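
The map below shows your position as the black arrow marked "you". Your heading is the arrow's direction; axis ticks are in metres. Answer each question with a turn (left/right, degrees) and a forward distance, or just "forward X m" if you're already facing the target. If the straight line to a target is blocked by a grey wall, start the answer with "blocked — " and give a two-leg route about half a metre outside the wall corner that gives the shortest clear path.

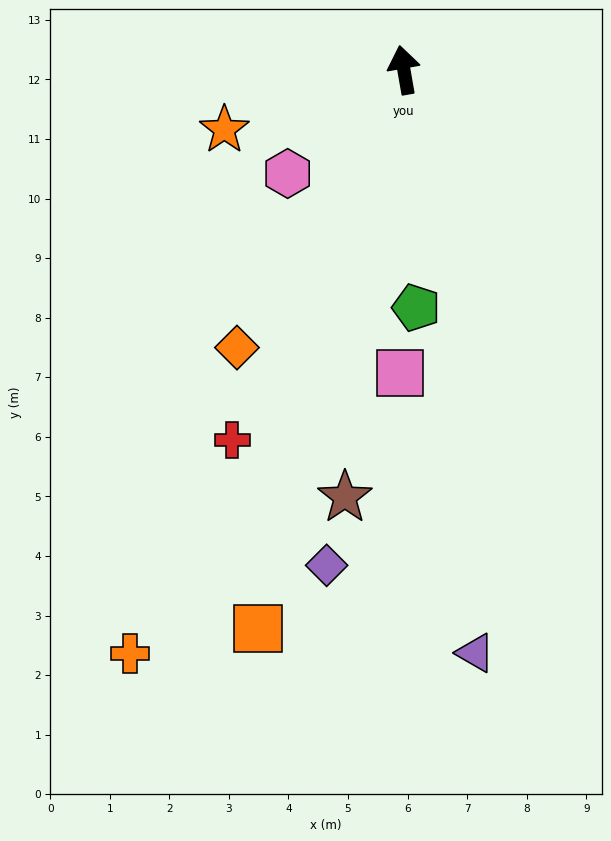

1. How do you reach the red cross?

turn left 145°, forward 6.9 m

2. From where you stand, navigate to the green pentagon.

turn left 173°, forward 4.0 m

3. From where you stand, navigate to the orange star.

turn left 98°, forward 3.2 m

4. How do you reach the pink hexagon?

turn left 122°, forward 2.6 m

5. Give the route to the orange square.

turn left 155°, forward 9.7 m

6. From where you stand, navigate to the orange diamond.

turn left 139°, forward 5.4 m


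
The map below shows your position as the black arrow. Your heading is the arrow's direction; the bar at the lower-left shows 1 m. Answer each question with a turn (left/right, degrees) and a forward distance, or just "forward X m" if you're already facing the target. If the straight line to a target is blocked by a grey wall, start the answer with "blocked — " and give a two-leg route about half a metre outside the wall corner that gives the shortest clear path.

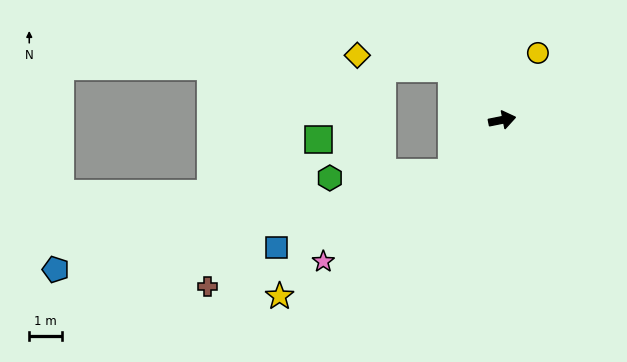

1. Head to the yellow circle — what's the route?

turn left 51°, forward 2.3 m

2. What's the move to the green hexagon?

blocked — turn right 144°, forward 2.2 m, then turn right 45°, forward 3.7 m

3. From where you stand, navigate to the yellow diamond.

blocked — turn left 123°, forward 2.2 m, then turn left 38°, forward 2.9 m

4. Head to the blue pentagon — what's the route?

blocked — turn right 144°, forward 2.2 m, then turn right 34°, forward 12.3 m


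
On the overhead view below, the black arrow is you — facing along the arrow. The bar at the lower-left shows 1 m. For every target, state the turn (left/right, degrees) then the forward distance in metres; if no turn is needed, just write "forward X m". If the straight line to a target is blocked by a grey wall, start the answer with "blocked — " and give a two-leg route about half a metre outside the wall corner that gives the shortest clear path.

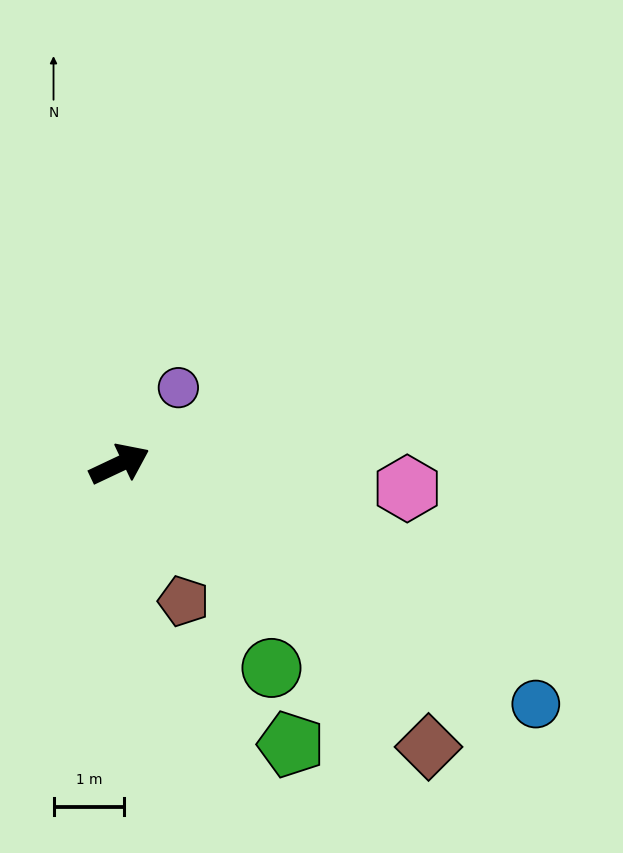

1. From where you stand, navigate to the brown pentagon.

turn right 90°, forward 2.1 m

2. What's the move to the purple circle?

turn left 27°, forward 1.4 m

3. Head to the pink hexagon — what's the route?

turn right 30°, forward 4.1 m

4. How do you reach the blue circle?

turn right 55°, forward 6.8 m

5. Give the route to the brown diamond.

turn right 68°, forward 5.9 m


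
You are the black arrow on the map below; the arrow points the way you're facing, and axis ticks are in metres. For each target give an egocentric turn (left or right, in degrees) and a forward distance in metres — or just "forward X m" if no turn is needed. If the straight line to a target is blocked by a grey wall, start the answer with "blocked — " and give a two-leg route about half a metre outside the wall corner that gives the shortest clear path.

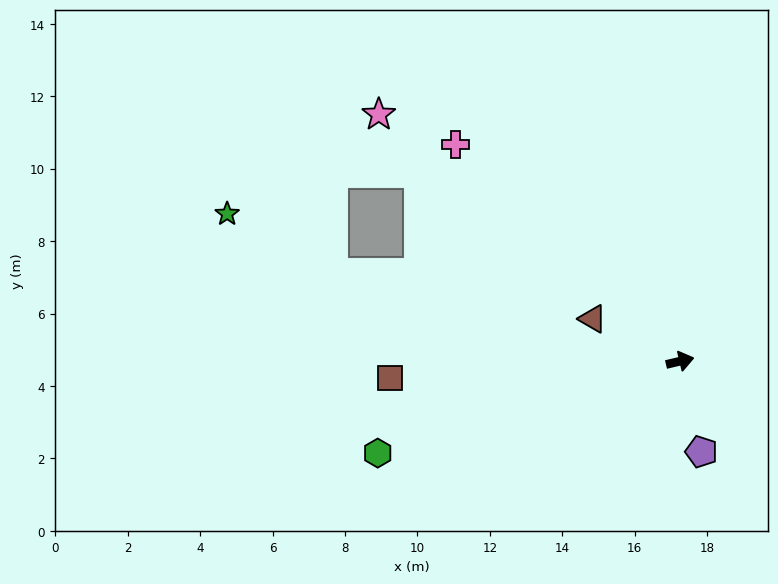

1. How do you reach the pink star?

turn left 127°, forward 10.8 m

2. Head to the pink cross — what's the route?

turn left 123°, forward 8.6 m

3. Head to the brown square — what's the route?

turn left 170°, forward 8.0 m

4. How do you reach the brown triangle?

turn left 141°, forward 2.7 m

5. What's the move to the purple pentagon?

turn right 90°, forward 2.6 m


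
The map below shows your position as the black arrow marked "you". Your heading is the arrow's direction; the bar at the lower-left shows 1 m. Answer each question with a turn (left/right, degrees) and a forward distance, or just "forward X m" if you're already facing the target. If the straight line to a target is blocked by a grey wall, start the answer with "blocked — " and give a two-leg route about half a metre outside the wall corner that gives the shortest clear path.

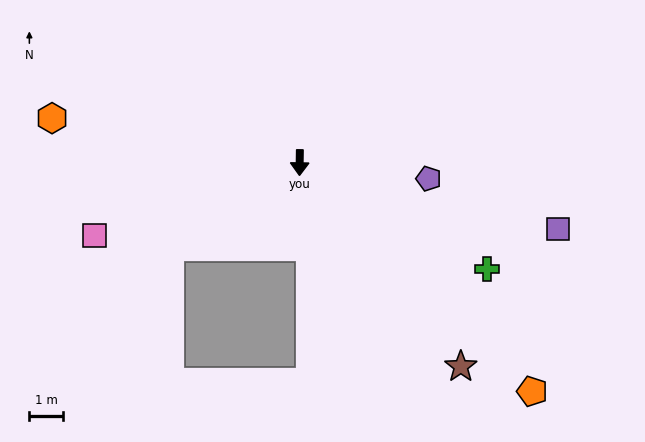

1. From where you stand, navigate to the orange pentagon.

turn left 46°, forward 9.8 m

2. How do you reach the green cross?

turn left 61°, forward 6.5 m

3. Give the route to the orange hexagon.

turn right 99°, forward 7.6 m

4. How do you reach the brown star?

turn left 39°, forward 7.8 m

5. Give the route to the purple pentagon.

turn left 84°, forward 3.9 m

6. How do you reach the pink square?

turn right 70°, forward 6.6 m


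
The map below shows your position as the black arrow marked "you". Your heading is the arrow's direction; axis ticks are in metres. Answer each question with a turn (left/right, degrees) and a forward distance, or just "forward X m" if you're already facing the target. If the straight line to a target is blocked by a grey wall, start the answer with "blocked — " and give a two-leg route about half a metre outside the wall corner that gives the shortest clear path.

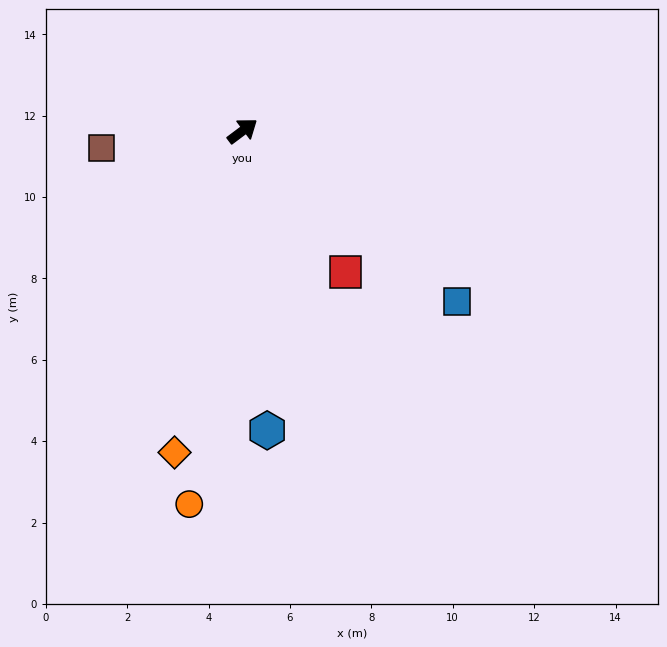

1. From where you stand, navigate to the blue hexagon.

turn right 122°, forward 7.4 m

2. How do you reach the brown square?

turn left 150°, forward 3.5 m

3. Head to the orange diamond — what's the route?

turn right 139°, forward 8.1 m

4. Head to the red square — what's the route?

turn right 91°, forward 4.3 m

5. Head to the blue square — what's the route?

turn right 75°, forward 6.7 m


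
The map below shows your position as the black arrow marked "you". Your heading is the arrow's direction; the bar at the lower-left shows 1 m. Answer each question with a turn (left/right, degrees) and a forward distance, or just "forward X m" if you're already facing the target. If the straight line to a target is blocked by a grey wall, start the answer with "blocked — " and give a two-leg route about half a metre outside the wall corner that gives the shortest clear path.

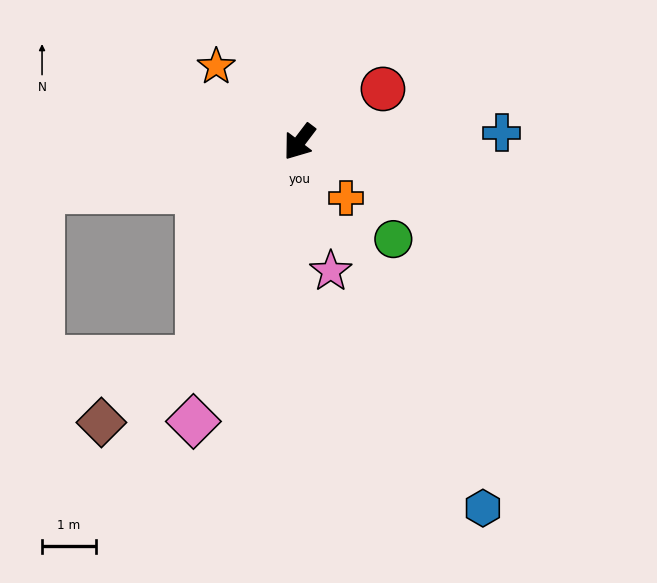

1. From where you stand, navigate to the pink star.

turn left 51°, forward 2.5 m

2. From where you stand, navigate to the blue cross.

turn left 130°, forward 3.7 m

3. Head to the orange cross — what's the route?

turn left 77°, forward 1.3 m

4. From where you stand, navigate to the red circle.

turn left 160°, forward 1.8 m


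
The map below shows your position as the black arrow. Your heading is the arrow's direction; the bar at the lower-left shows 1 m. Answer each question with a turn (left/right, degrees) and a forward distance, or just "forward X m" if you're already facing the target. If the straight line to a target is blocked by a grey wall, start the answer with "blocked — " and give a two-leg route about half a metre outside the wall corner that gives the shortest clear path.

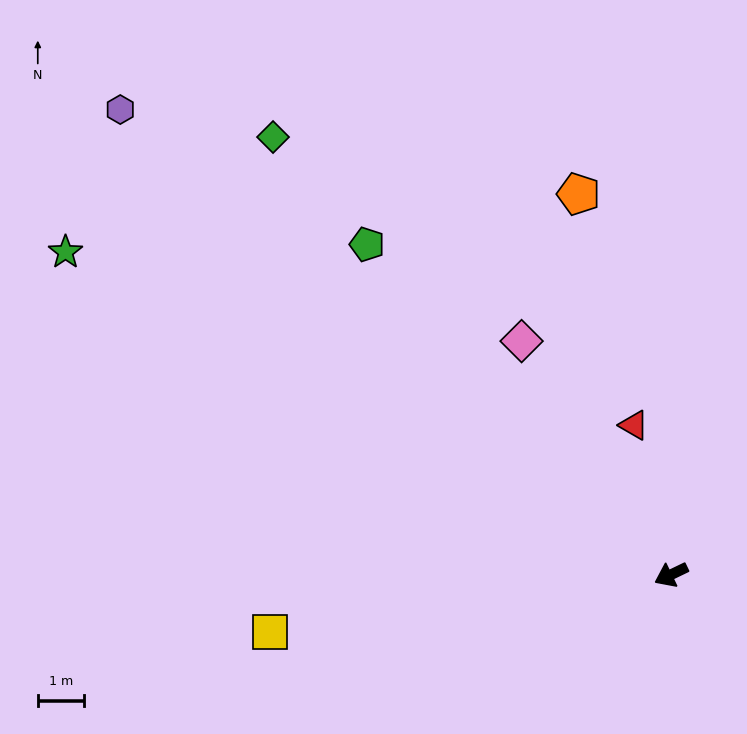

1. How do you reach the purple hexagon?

turn right 66°, forward 15.7 m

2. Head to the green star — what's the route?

turn right 54°, forward 14.9 m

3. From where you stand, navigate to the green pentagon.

turn right 73°, forward 9.7 m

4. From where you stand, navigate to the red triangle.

turn right 102°, forward 3.3 m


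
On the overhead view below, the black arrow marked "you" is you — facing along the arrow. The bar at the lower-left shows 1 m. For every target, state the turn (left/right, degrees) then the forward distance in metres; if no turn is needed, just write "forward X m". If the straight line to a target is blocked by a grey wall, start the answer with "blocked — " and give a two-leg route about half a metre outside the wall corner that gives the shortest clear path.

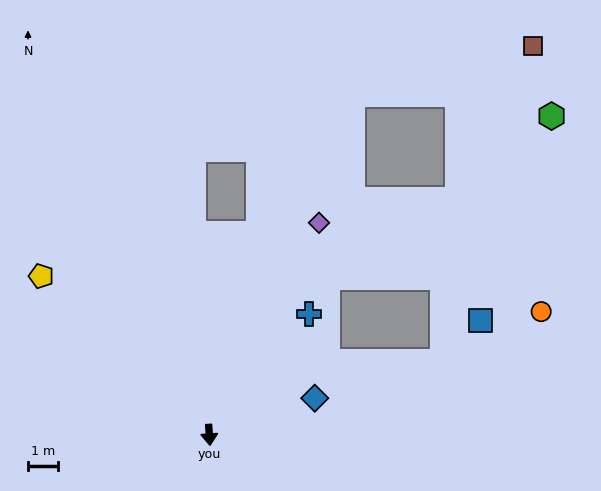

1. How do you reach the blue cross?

turn left 137°, forward 5.2 m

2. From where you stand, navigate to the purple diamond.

turn left 149°, forward 8.0 m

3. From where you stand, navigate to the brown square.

blocked — turn left 153°, forward 12.3 m, then turn right 52°, forward 6.3 m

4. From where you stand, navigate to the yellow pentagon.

turn right 137°, forward 7.7 m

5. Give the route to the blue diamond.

turn left 105°, forward 3.7 m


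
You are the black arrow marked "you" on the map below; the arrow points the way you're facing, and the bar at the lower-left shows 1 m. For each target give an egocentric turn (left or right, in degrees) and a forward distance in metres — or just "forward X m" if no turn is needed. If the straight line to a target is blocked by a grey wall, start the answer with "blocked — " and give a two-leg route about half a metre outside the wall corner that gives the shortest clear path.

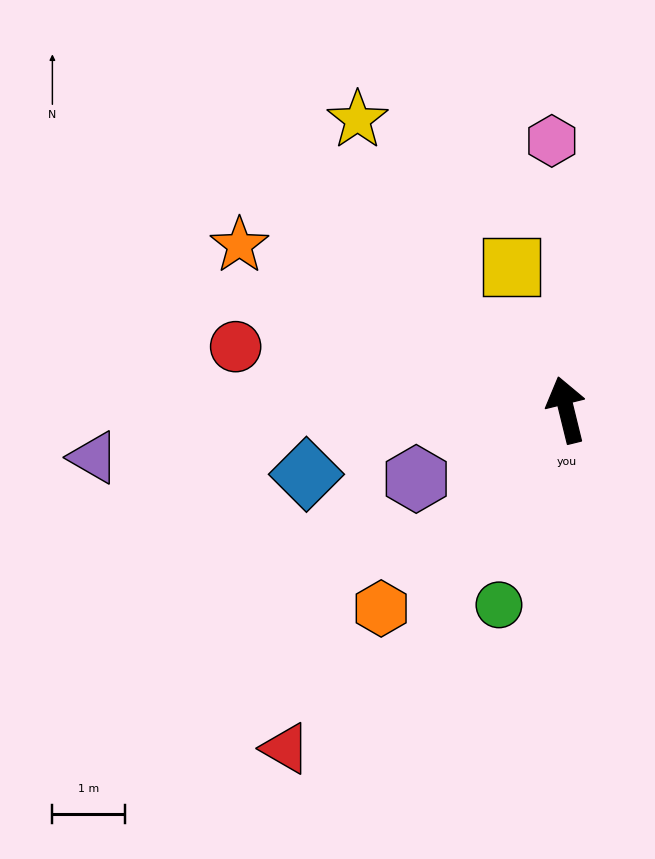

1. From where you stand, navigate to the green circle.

turn left 147°, forward 2.8 m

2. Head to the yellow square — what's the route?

turn left 7°, forward 2.1 m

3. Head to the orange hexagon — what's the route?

turn left 123°, forward 3.7 m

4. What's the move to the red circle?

turn left 65°, forward 4.6 m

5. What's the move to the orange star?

turn left 49°, forward 5.0 m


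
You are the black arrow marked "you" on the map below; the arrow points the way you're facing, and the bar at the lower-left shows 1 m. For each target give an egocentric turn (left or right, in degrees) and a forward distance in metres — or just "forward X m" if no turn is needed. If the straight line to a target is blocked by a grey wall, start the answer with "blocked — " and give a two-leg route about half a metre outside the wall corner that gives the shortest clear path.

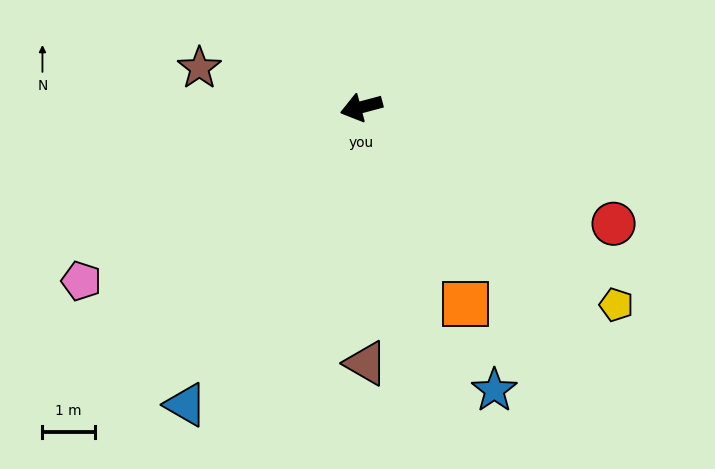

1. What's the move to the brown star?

turn right 29°, forward 3.2 m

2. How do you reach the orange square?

turn left 103°, forward 4.2 m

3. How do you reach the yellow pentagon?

turn left 127°, forward 6.2 m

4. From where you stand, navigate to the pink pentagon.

turn left 17°, forward 6.3 m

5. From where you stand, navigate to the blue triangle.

turn left 44°, forward 6.6 m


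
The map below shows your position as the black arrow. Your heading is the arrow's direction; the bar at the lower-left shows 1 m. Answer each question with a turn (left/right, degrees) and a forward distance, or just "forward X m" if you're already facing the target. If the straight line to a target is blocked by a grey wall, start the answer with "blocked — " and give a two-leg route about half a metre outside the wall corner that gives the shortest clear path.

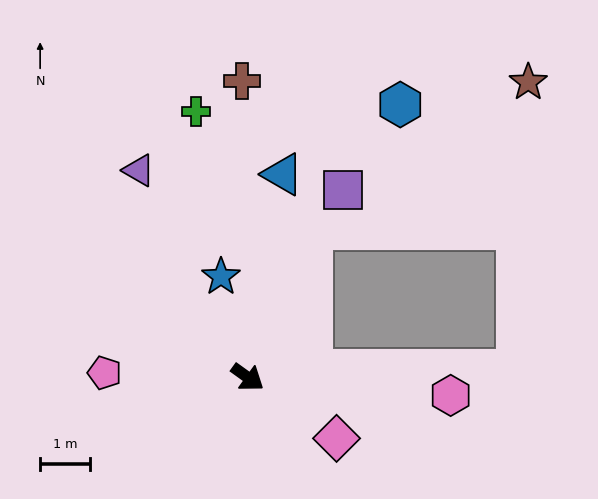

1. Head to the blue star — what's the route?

turn left 141°, forward 2.1 m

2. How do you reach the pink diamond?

forward 2.2 m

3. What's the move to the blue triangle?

turn left 116°, forward 4.1 m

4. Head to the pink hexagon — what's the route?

turn left 31°, forward 4.1 m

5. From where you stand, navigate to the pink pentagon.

turn right 146°, forward 2.9 m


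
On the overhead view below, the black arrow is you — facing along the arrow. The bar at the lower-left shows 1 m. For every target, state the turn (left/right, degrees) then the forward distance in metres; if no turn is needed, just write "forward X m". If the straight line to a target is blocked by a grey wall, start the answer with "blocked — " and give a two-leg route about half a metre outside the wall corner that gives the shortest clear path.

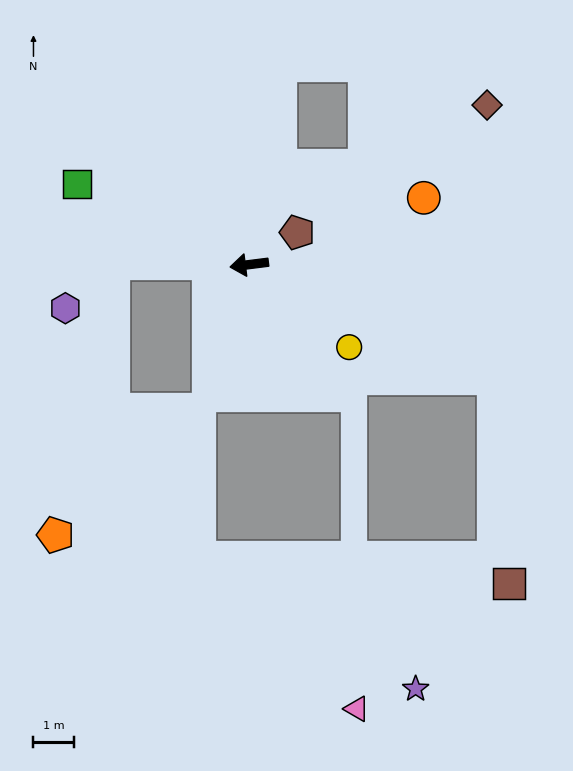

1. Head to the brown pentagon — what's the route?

turn right 153°, forward 1.4 m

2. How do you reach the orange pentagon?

blocked — turn right 8°, forward 3.4 m, then turn left 79°, forward 6.8 m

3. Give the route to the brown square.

blocked — turn left 148°, forward 6.6 m, then turn right 61°, forward 5.1 m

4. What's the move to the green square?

turn right 32°, forward 4.7 m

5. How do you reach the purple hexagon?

blocked — turn right 8°, forward 3.4 m, then turn left 45°, forward 1.6 m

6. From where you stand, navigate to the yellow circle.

turn left 133°, forward 3.2 m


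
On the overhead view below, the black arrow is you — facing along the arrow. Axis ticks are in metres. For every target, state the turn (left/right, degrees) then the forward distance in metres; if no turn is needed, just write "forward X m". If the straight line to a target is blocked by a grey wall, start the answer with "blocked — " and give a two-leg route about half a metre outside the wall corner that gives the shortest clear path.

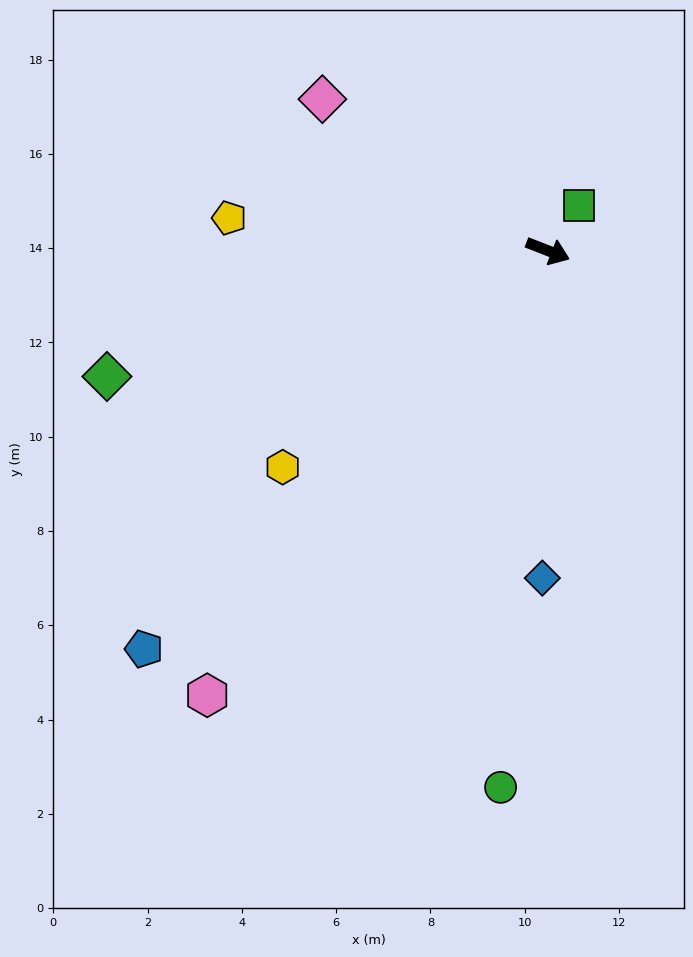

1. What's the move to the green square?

turn left 77°, forward 1.2 m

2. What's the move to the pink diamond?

turn left 168°, forward 5.8 m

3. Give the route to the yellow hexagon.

turn right 119°, forward 7.3 m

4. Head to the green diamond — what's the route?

turn right 143°, forward 9.7 m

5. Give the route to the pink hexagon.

turn right 106°, forward 11.9 m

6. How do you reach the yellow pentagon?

turn right 164°, forward 6.8 m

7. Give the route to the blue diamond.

turn right 70°, forward 6.9 m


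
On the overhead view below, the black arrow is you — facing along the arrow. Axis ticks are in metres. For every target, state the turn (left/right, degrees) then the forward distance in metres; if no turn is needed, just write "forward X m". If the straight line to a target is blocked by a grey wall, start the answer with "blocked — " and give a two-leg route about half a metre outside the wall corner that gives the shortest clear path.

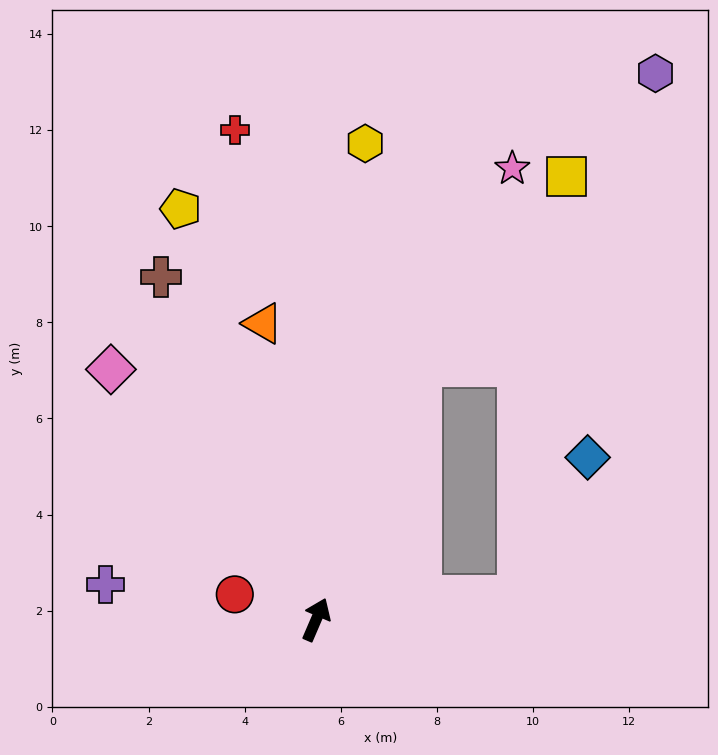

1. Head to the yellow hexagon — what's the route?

turn left 17°, forward 10.0 m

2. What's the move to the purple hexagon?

blocked — turn right 60°, forward 4.2 m, then turn left 68°, forward 11.2 m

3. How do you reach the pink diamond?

turn left 63°, forward 6.7 m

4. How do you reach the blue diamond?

blocked — turn right 60°, forward 4.2 m, then turn left 56°, forward 3.2 m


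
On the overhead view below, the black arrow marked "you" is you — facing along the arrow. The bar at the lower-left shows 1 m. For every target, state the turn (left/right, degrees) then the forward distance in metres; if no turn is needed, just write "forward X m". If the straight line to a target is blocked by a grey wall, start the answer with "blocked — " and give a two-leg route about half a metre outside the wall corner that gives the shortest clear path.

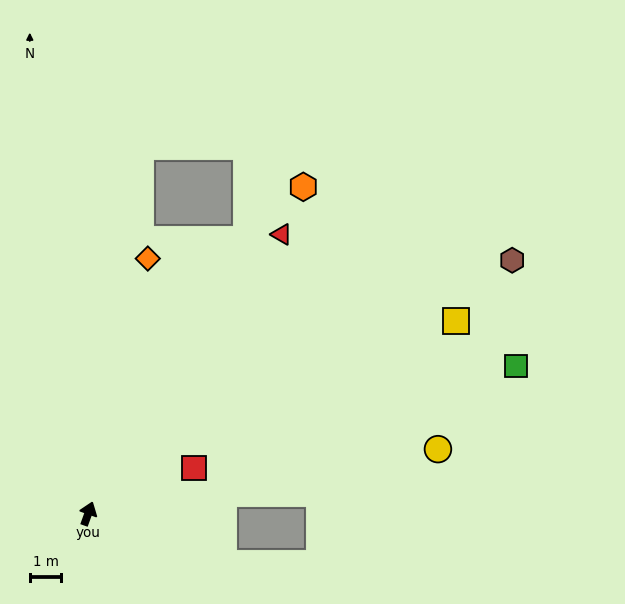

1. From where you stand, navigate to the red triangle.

turn right 15°, forward 10.7 m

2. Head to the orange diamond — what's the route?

turn left 7°, forward 8.3 m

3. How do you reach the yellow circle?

turn right 60°, forward 11.3 m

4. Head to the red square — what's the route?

turn right 47°, forward 3.7 m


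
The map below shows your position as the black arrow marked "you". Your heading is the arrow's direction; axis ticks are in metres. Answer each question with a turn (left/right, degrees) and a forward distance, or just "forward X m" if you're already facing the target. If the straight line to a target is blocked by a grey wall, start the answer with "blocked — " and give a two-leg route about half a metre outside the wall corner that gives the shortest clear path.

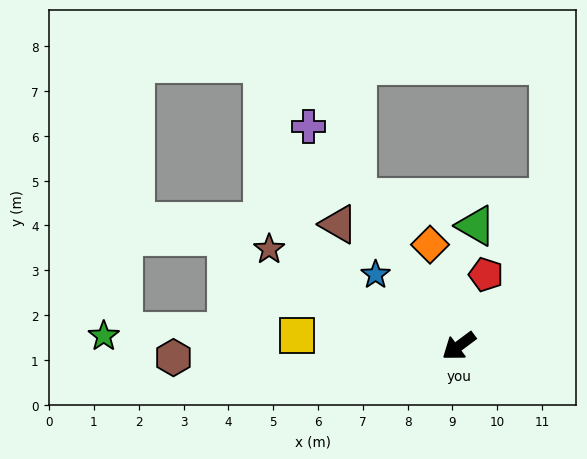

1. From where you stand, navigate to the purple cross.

turn right 92°, forward 5.9 m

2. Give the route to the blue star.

turn right 77°, forward 2.4 m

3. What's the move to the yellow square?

turn right 40°, forward 3.6 m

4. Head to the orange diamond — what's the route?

turn right 111°, forward 2.4 m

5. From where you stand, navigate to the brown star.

turn right 64°, forward 4.8 m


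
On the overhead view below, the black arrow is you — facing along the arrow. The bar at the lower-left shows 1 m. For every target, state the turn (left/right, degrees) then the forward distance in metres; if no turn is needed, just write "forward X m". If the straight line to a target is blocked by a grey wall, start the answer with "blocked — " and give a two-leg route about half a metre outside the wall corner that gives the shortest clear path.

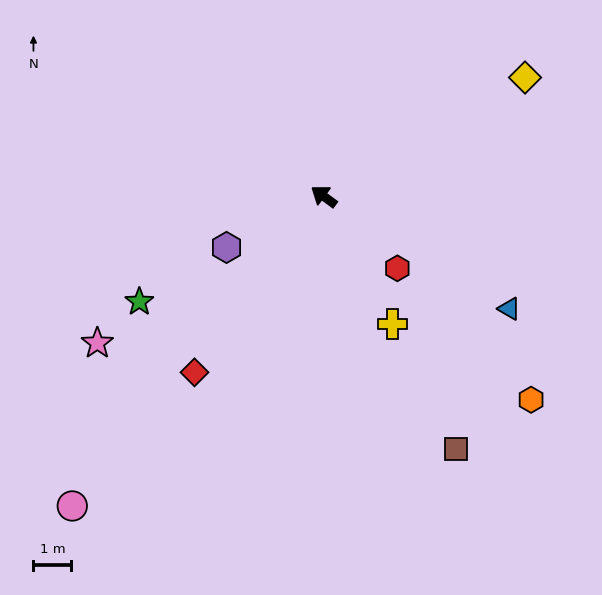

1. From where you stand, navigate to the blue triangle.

turn right 175°, forward 5.7 m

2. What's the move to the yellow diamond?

turn right 113°, forward 6.1 m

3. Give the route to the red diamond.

turn left 90°, forward 5.7 m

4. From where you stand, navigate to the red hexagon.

turn left 172°, forward 2.7 m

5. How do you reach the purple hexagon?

turn left 64°, forward 2.9 m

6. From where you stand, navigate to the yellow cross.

turn left 155°, forward 3.8 m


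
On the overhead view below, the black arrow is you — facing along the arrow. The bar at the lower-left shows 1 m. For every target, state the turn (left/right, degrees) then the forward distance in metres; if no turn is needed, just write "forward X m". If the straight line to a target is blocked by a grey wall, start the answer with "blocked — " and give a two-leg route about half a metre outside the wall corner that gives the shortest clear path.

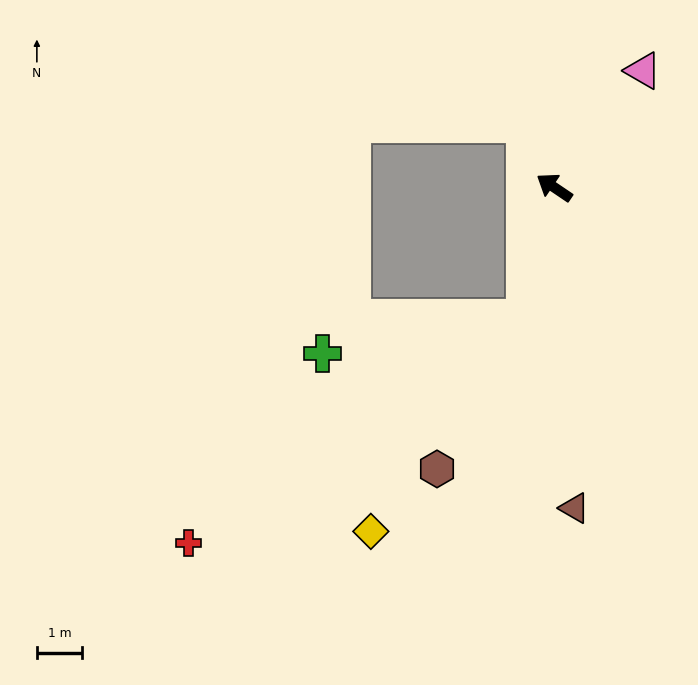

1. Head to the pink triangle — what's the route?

turn right 93°, forward 3.3 m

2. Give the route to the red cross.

blocked — turn left 112°, forward 3.0 m, then turn right 44°, forward 9.0 m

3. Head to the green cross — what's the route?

blocked — turn left 112°, forward 3.0 m, then turn right 68°, forward 4.6 m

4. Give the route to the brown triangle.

turn left 128°, forward 7.1 m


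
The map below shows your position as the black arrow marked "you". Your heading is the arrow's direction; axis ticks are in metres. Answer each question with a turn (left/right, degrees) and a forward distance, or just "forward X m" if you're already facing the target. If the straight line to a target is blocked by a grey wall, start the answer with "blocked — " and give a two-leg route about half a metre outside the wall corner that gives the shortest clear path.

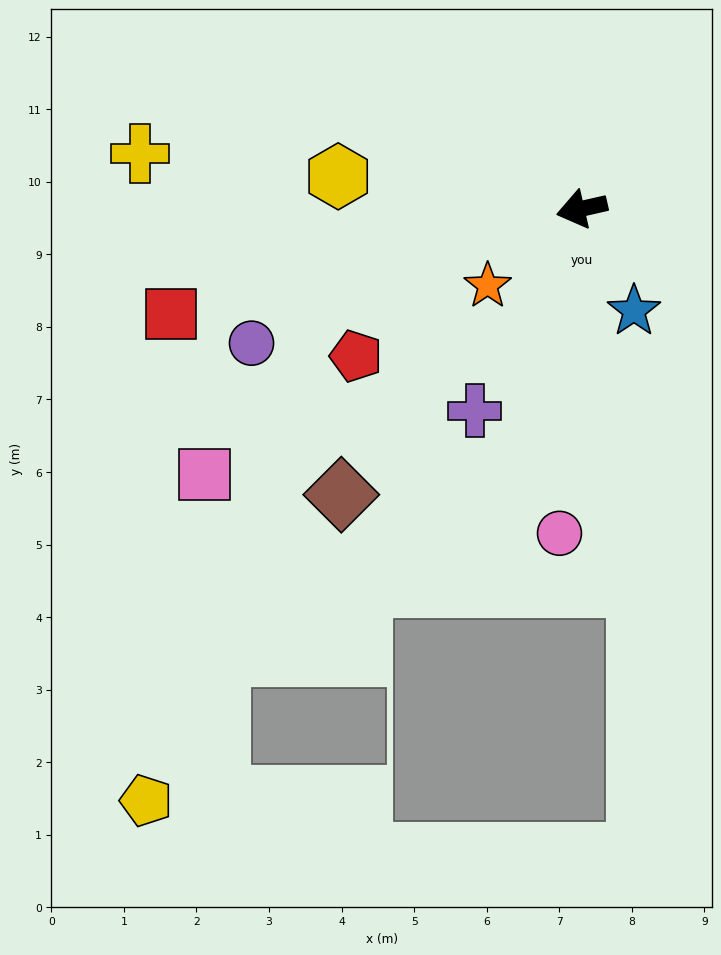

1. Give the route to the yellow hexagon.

turn right 20°, forward 3.4 m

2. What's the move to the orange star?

turn left 26°, forward 1.7 m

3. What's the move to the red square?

forward 5.8 m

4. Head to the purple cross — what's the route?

turn left 49°, forward 3.1 m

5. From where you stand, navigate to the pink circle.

turn left 73°, forward 4.5 m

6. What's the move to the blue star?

turn left 104°, forward 1.6 m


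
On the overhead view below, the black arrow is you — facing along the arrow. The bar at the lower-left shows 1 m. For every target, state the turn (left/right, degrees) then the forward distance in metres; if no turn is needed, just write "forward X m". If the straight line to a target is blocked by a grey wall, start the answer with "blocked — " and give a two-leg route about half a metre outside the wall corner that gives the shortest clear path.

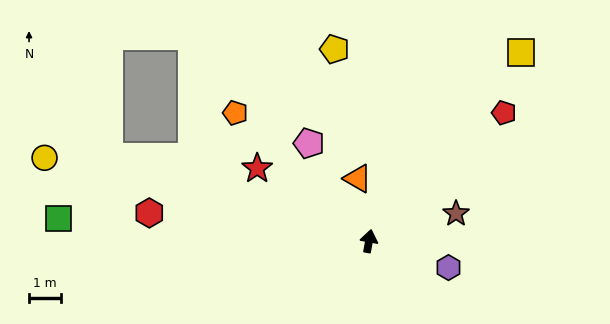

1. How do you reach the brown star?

turn right 62°, forward 2.8 m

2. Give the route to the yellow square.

turn right 28°, forward 7.6 m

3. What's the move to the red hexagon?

turn left 93°, forward 6.9 m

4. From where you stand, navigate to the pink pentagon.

turn left 42°, forward 3.6 m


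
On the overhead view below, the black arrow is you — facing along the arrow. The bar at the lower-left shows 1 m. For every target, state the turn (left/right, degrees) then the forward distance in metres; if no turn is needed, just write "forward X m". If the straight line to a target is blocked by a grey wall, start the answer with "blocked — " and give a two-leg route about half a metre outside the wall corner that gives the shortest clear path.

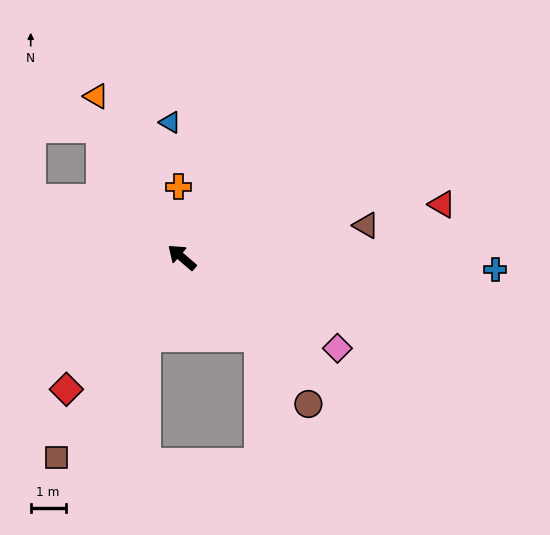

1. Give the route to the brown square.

turn left 99°, forward 6.8 m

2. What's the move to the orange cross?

turn right 47°, forward 2.0 m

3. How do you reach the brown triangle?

turn right 129°, forward 5.3 m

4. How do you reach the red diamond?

turn left 89°, forward 5.0 m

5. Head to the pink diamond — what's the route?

turn right 170°, forward 5.2 m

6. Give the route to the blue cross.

turn right 142°, forward 9.0 m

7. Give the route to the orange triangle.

turn right 21°, forward 5.2 m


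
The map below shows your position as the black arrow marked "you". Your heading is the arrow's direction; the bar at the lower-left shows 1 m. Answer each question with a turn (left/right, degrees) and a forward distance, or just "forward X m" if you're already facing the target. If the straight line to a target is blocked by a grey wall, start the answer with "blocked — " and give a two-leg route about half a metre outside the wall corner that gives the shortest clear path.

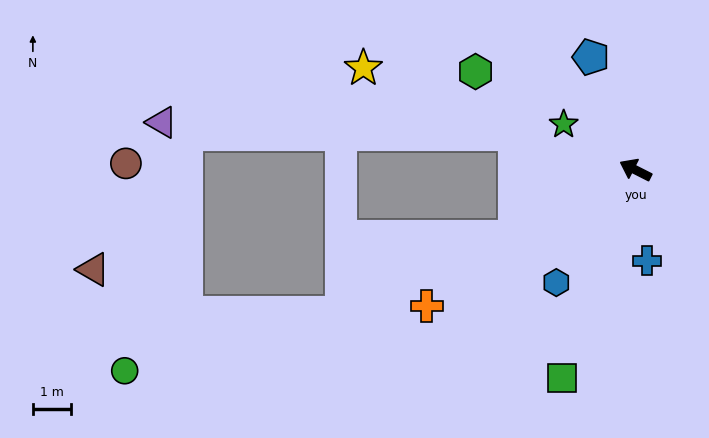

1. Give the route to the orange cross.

turn left 60°, forward 6.5 m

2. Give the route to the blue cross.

turn left 124°, forward 2.4 m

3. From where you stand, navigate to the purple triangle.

blocked — turn left 11°, forward 3.3 m, then turn left 14°, forward 9.2 m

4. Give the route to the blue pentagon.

turn right 42°, forward 3.2 m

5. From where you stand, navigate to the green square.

turn left 97°, forward 5.8 m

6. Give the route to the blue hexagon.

turn left 82°, forward 3.6 m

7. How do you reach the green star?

turn right 6°, forward 2.2 m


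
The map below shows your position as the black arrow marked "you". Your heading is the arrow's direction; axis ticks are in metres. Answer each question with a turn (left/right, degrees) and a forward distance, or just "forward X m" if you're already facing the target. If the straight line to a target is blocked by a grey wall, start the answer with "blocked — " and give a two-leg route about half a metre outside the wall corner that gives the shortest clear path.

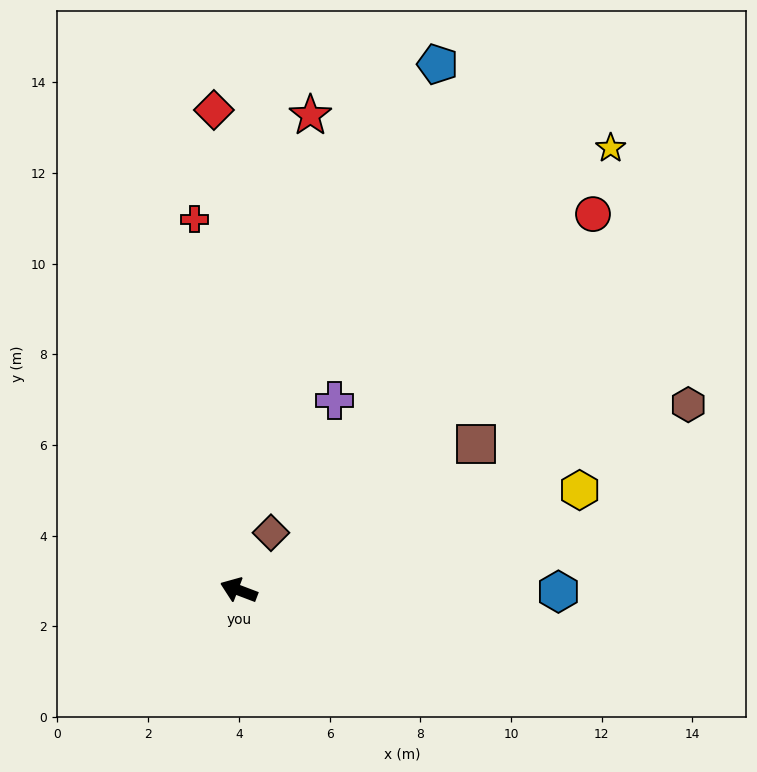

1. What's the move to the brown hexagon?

turn right 137°, forward 10.7 m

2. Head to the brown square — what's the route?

turn right 128°, forward 6.1 m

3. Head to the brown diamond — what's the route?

turn right 98°, forward 1.5 m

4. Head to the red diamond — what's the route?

turn right 66°, forward 10.6 m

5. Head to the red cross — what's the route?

turn right 62°, forward 8.2 m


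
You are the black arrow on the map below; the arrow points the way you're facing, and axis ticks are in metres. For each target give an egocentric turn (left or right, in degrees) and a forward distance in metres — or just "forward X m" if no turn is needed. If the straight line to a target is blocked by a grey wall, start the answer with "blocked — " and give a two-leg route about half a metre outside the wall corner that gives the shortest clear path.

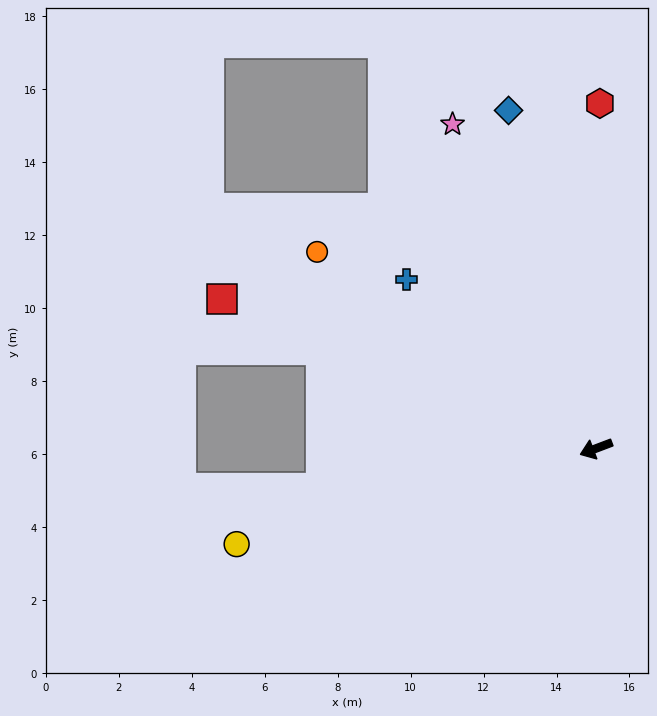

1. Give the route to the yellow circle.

turn right 6°, forward 10.2 m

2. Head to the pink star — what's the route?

turn right 87°, forward 9.7 m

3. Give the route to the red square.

turn right 43°, forward 11.0 m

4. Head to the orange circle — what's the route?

turn right 56°, forward 9.4 m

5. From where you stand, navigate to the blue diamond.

turn right 96°, forward 9.6 m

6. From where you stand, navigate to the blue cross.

turn right 62°, forward 7.0 m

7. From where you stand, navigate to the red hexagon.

turn right 111°, forward 9.5 m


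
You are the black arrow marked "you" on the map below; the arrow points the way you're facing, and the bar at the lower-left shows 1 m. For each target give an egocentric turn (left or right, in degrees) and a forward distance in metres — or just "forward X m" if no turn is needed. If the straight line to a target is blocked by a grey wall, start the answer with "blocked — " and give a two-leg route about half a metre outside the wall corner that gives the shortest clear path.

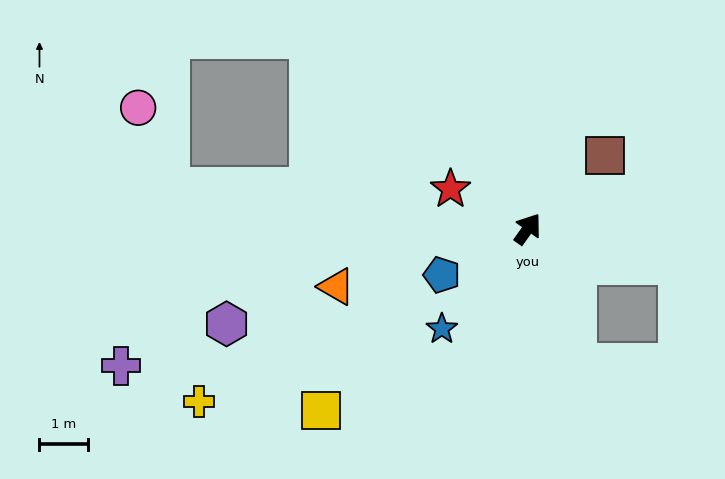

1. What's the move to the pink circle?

blocked — turn left 119°, forward 7.5 m, then turn right 62°, forward 1.8 m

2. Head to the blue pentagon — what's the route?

turn left 154°, forward 2.0 m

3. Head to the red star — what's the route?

turn left 98°, forward 1.8 m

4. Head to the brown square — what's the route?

turn right 11°, forward 2.2 m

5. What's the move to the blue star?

turn left 175°, forward 2.7 m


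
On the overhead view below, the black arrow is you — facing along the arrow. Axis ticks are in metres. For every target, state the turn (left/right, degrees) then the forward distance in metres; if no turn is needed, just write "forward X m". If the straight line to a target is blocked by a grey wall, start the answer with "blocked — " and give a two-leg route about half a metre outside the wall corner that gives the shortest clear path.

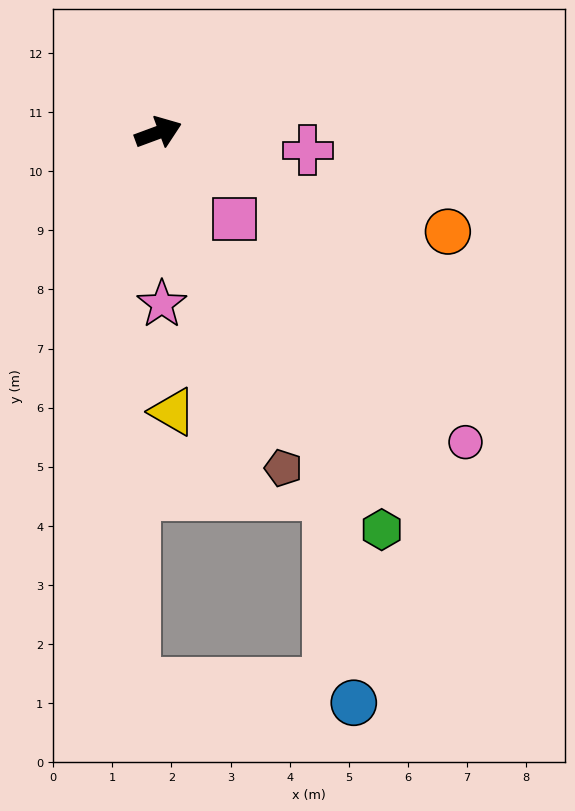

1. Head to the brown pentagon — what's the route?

turn right 90°, forward 6.1 m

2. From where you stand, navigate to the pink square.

turn right 69°, forward 2.0 m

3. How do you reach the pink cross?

turn right 27°, forward 2.5 m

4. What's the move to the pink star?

turn right 109°, forward 2.9 m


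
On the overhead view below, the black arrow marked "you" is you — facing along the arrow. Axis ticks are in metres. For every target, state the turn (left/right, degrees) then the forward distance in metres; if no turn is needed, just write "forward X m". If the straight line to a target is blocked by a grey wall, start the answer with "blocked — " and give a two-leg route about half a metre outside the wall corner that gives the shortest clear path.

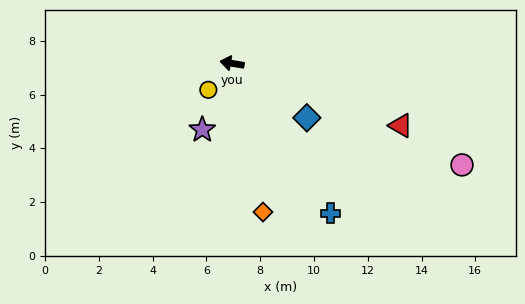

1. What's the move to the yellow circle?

turn left 58°, forward 1.3 m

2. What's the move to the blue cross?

turn left 133°, forward 6.7 m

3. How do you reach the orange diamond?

turn left 111°, forward 5.6 m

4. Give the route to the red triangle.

turn left 169°, forward 6.7 m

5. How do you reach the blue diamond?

turn left 153°, forward 3.4 m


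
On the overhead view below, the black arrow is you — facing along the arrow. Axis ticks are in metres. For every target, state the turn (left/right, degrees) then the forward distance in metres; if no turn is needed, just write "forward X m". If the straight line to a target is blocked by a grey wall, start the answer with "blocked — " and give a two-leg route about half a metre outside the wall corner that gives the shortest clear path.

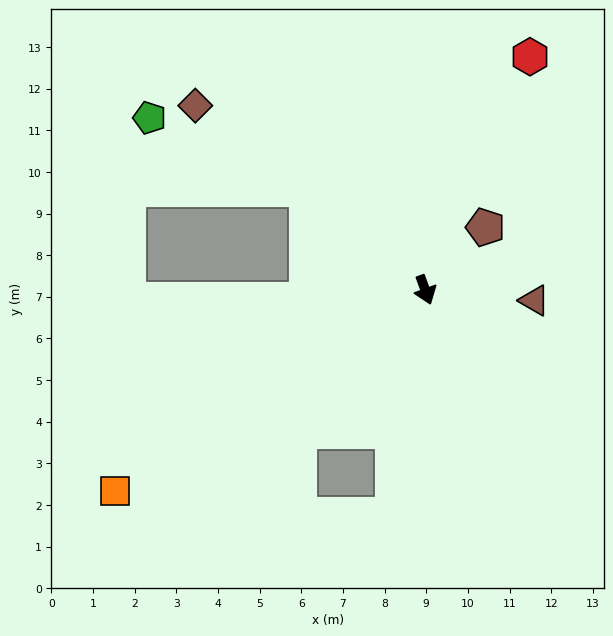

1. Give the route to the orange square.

turn right 77°, forward 8.9 m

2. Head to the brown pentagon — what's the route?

turn left 116°, forward 2.1 m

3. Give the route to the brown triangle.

turn left 64°, forward 2.6 m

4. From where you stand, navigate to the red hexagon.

turn left 136°, forward 6.1 m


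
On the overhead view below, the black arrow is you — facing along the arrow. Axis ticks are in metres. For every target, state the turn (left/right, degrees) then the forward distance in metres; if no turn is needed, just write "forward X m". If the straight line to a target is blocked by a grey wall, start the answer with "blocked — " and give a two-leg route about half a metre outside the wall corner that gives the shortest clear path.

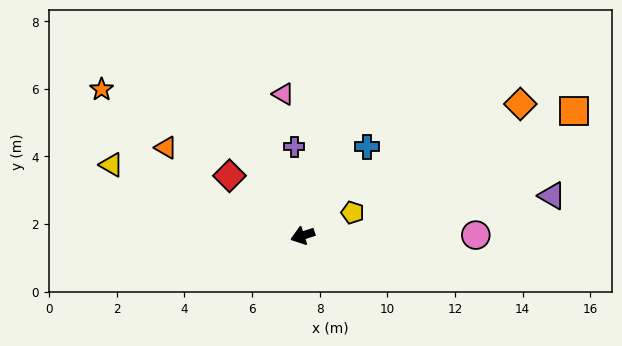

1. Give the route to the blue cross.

turn right 144°, forward 3.3 m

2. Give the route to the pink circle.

turn left 162°, forward 5.1 m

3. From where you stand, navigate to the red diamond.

turn right 57°, forward 2.8 m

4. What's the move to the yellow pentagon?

turn right 173°, forward 1.6 m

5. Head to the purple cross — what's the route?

turn right 103°, forward 2.6 m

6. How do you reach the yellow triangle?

turn right 39°, forward 6.0 m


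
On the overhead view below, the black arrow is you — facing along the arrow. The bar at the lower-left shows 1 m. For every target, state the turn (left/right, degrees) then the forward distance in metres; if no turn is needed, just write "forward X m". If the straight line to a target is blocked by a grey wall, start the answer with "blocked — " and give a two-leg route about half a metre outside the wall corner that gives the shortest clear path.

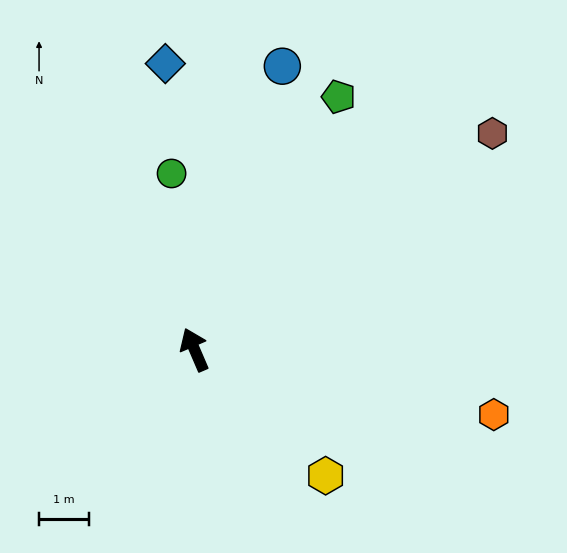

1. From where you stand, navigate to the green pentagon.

turn right 53°, forward 5.8 m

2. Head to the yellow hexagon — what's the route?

turn right 157°, forward 3.6 m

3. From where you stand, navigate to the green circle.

turn right 16°, forward 3.5 m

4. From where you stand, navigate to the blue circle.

turn right 40°, forward 5.9 m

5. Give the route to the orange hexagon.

turn right 125°, forward 6.1 m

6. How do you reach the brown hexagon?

turn right 77°, forward 7.3 m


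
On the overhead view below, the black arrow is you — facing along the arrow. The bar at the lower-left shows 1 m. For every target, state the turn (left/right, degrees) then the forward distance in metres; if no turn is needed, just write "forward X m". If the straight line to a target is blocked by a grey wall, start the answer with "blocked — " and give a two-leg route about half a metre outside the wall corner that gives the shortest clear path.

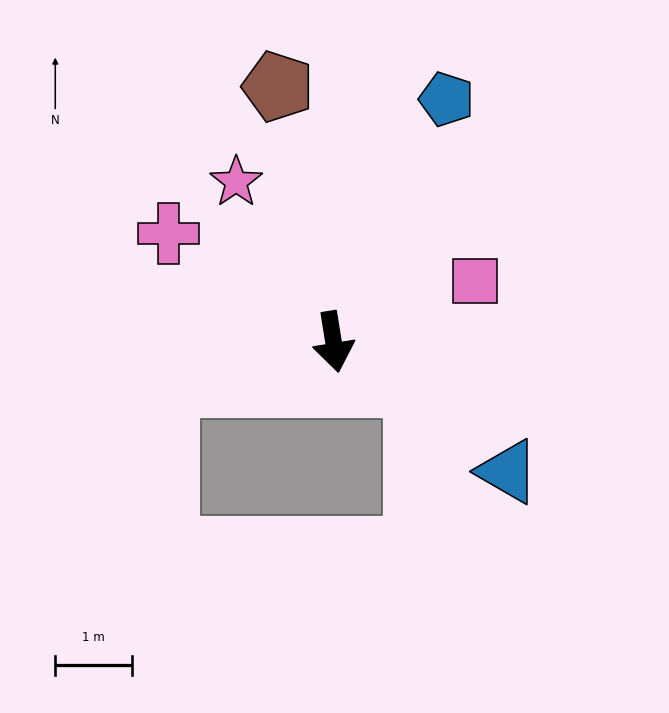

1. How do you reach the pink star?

turn right 158°, forward 2.4 m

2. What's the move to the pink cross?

turn right 132°, forward 2.6 m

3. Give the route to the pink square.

turn left 104°, forward 2.0 m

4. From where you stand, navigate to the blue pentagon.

turn left 146°, forward 3.5 m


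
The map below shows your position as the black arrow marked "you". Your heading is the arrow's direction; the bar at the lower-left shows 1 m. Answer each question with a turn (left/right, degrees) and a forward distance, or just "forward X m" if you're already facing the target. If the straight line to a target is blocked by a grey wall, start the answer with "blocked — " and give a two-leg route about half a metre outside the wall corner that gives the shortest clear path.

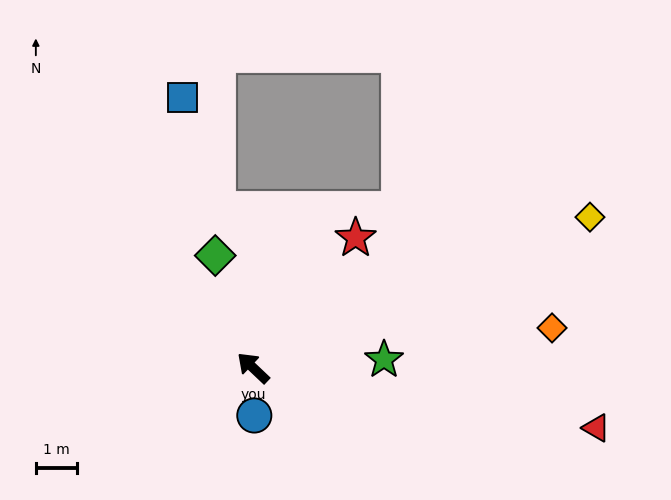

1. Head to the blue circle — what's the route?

turn left 135°, forward 1.2 m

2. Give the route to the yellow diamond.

turn right 112°, forward 8.9 m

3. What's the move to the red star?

turn right 85°, forward 4.0 m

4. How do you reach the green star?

turn right 133°, forward 3.2 m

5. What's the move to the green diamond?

turn right 28°, forward 2.9 m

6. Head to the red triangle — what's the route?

turn right 146°, forward 8.4 m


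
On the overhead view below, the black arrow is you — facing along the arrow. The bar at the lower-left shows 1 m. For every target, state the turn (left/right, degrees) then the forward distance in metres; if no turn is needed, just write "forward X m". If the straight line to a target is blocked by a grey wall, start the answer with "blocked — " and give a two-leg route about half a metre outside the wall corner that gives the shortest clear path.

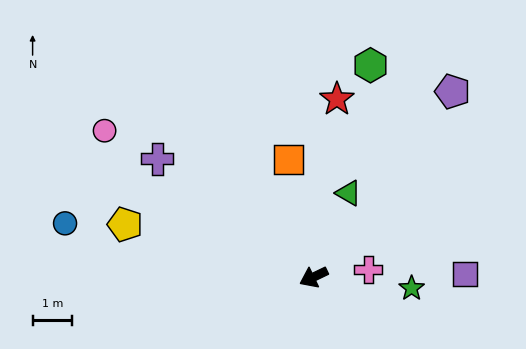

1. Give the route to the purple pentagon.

turn right 153°, forward 5.9 m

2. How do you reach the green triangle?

turn right 138°, forward 2.3 m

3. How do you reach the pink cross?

turn left 162°, forward 1.4 m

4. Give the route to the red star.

turn right 123°, forward 4.5 m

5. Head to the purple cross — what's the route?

turn right 63°, forward 5.0 m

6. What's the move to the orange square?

turn right 104°, forward 3.0 m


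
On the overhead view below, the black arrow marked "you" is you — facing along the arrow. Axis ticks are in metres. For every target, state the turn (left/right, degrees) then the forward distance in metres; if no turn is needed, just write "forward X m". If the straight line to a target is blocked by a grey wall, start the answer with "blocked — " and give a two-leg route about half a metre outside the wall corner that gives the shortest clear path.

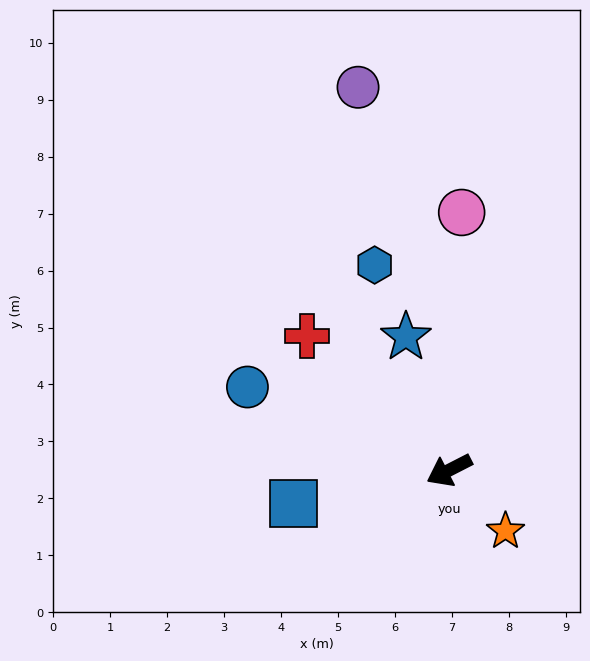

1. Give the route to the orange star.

turn left 106°, forward 1.5 m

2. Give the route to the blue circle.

turn right 50°, forward 3.8 m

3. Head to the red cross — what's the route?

turn right 70°, forward 3.4 m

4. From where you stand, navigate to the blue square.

turn right 15°, forward 2.8 m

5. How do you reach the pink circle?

turn right 120°, forward 4.5 m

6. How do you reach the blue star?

turn right 99°, forward 2.5 m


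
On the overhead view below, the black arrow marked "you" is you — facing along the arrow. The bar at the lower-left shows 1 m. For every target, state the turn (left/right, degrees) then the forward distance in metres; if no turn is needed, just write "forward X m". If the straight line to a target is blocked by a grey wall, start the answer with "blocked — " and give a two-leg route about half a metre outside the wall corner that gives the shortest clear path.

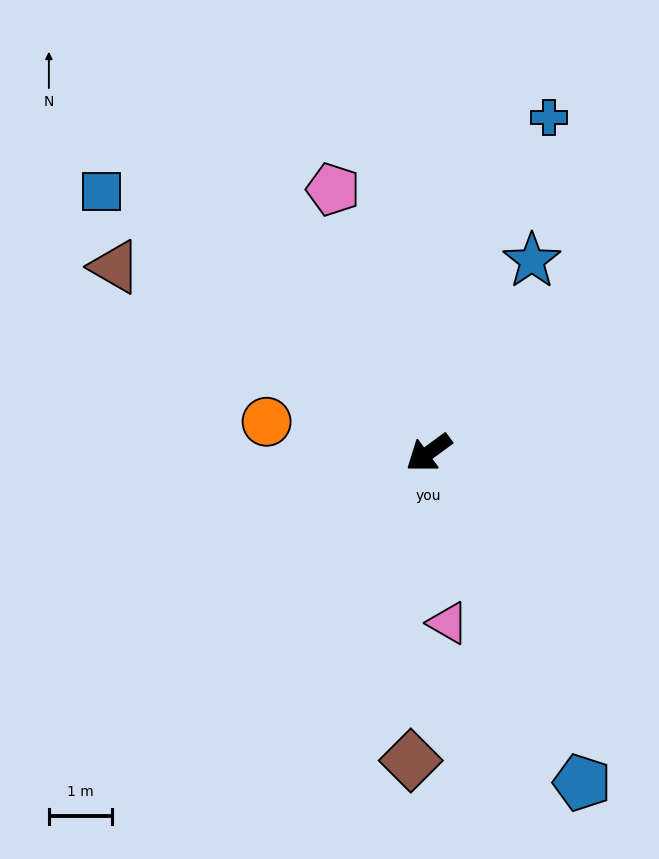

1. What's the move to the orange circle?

turn right 47°, forward 2.6 m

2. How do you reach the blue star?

turn right 155°, forward 3.5 m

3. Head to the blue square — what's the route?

turn right 75°, forward 6.6 m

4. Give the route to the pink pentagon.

turn right 106°, forward 4.4 m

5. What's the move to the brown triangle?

turn right 67°, forward 5.8 m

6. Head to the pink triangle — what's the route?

turn left 60°, forward 2.7 m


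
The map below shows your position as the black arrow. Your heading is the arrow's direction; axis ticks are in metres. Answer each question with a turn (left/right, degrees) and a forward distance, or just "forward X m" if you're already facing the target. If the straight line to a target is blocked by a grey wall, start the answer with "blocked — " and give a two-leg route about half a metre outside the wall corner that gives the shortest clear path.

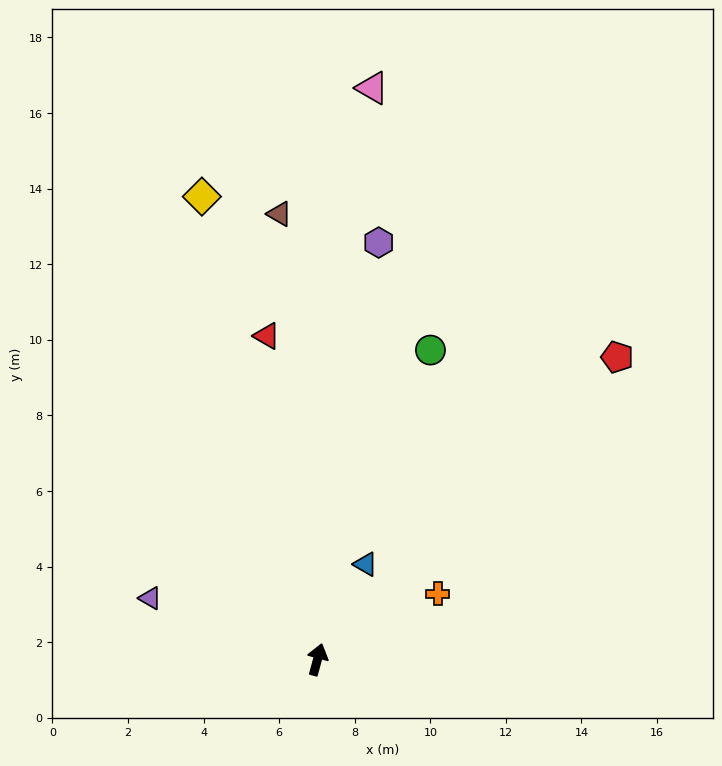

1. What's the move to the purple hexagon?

turn left 7°, forward 11.2 m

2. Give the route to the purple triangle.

turn left 85°, forward 4.7 m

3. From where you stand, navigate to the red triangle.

turn left 24°, forward 8.7 m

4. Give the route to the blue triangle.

turn right 12°, forward 2.8 m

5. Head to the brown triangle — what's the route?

turn left 20°, forward 11.8 m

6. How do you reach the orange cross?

turn right 46°, forward 3.6 m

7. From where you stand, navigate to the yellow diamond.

turn left 29°, forward 12.6 m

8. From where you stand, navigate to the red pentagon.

turn right 30°, forward 11.3 m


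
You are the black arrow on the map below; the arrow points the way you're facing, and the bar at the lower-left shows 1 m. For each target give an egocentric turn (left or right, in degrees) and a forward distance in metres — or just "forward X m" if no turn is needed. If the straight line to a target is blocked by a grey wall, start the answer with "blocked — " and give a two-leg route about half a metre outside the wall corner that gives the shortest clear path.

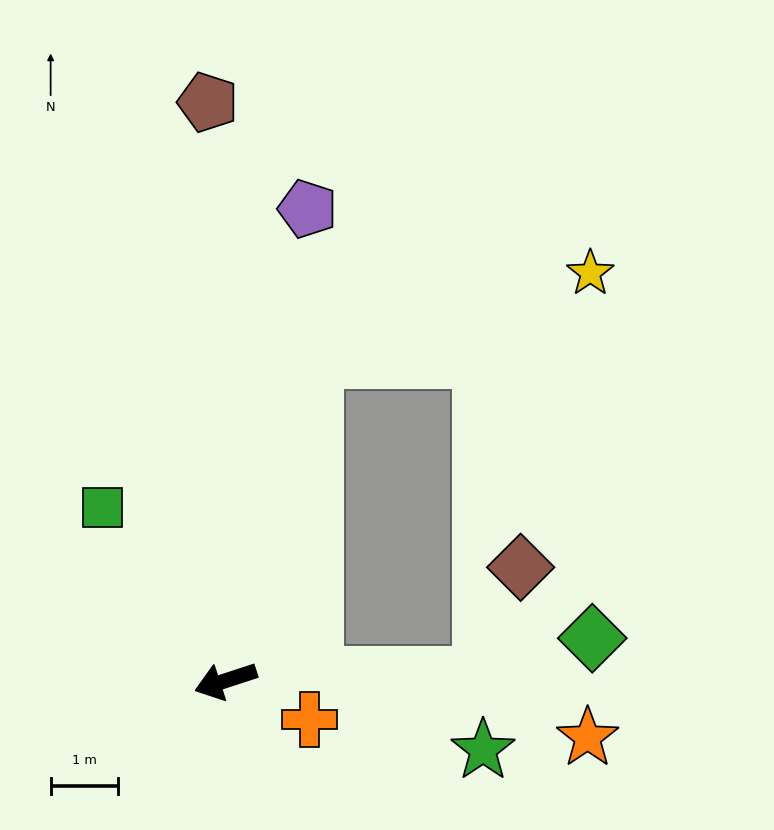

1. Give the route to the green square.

turn right 73°, forward 3.2 m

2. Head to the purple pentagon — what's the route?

turn right 118°, forward 7.1 m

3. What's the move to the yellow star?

blocked — turn right 124°, forward 5.0 m, then turn right 57°, forward 4.3 m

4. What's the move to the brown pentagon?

turn right 106°, forward 8.6 m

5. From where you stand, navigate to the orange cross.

turn left 137°, forward 1.4 m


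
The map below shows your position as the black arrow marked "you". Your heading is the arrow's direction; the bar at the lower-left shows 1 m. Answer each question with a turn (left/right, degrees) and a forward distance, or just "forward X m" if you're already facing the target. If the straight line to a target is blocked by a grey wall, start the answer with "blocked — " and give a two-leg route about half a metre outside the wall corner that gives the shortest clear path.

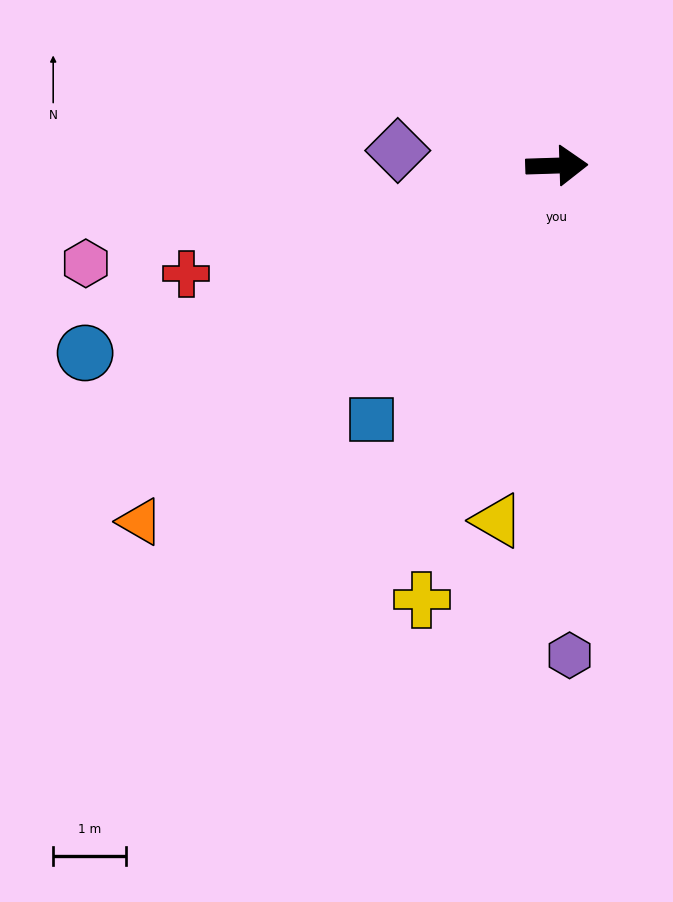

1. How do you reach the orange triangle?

turn right 141°, forward 7.6 m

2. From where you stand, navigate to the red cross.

turn right 166°, forward 5.3 m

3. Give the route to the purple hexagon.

turn right 90°, forward 6.7 m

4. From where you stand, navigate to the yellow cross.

turn right 109°, forward 6.3 m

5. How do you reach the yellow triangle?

turn right 101°, forward 5.0 m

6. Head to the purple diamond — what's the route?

turn left 173°, forward 2.2 m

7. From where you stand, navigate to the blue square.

turn right 128°, forward 4.3 m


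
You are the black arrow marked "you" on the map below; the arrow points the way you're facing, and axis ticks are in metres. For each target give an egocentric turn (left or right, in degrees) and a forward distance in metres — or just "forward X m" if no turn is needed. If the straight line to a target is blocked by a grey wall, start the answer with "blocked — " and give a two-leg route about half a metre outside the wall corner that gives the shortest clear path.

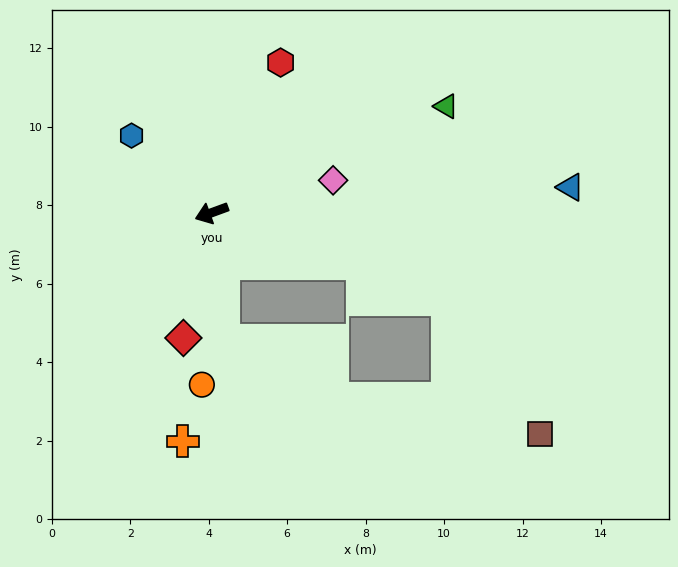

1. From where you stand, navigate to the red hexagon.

turn right 135°, forward 4.2 m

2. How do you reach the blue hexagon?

turn right 64°, forward 2.8 m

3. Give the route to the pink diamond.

turn left 175°, forward 3.2 m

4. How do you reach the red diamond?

turn left 57°, forward 3.3 m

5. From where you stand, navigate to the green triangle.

turn right 176°, forward 6.6 m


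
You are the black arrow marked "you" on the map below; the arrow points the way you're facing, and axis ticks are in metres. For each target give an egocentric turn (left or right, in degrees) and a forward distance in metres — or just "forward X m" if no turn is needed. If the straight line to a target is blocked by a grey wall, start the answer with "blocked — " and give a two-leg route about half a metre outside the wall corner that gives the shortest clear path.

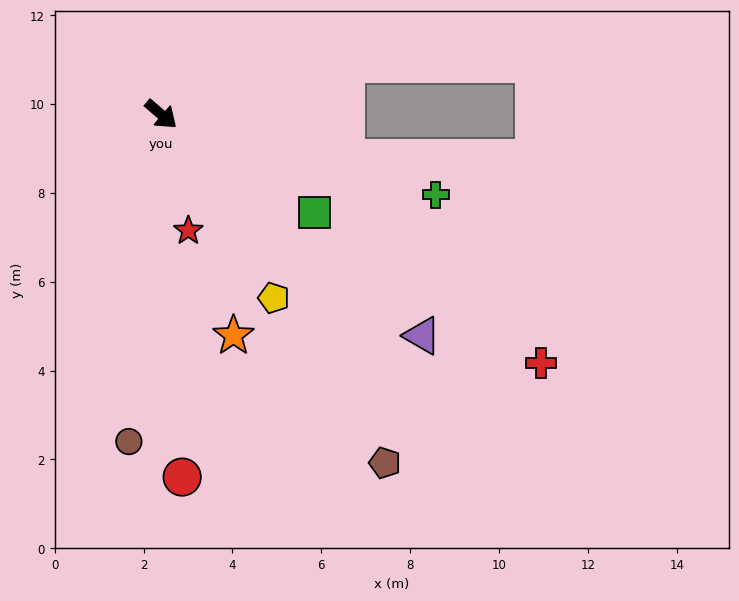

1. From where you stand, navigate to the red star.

turn right 36°, forward 2.7 m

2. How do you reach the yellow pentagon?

turn right 18°, forward 4.8 m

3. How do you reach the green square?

turn left 8°, forward 4.1 m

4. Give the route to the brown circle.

turn right 55°, forward 7.4 m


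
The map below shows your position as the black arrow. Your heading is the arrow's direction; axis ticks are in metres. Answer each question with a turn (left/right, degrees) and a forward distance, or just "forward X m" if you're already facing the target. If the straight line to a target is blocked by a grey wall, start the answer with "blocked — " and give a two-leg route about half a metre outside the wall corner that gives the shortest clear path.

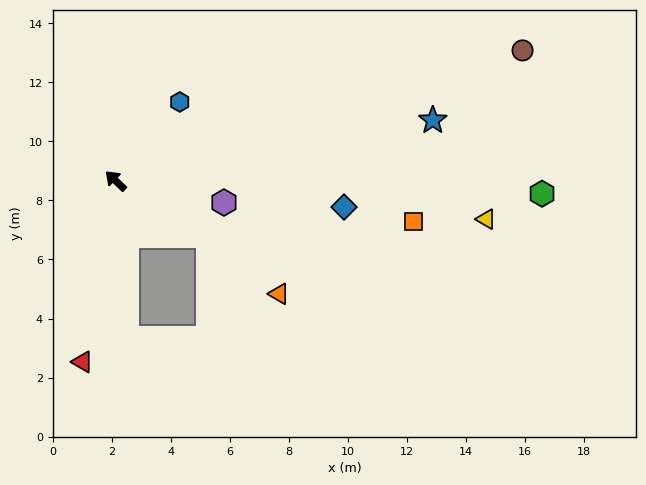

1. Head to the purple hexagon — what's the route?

turn right 148°, forward 3.7 m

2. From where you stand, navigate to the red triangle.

turn left 123°, forward 6.2 m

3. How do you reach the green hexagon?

turn right 138°, forward 14.5 m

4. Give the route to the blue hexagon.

turn right 86°, forward 3.4 m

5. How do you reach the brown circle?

turn right 119°, forward 14.5 m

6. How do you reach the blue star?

turn right 126°, forward 10.9 m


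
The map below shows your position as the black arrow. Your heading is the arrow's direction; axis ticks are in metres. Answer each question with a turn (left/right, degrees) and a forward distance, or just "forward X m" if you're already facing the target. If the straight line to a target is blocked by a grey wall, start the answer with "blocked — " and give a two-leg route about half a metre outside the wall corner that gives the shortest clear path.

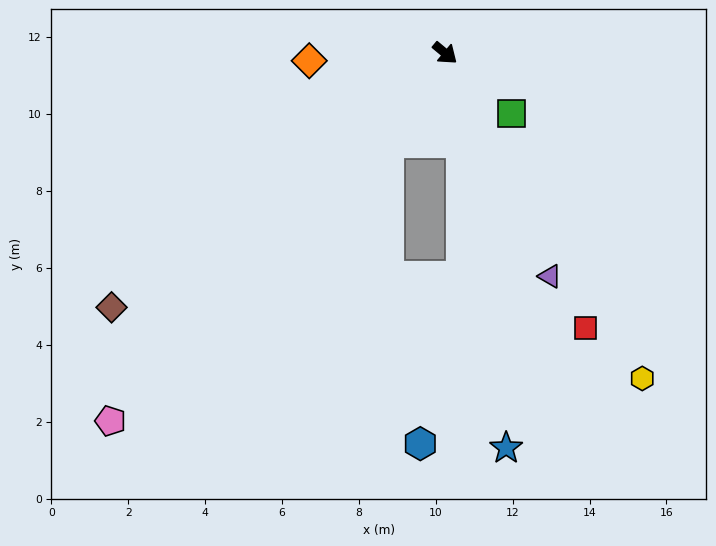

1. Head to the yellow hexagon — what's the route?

turn right 19°, forward 9.9 m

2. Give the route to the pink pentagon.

turn right 92°, forward 12.9 m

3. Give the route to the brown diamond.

turn right 103°, forward 10.9 m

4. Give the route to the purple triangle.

turn right 25°, forward 6.4 m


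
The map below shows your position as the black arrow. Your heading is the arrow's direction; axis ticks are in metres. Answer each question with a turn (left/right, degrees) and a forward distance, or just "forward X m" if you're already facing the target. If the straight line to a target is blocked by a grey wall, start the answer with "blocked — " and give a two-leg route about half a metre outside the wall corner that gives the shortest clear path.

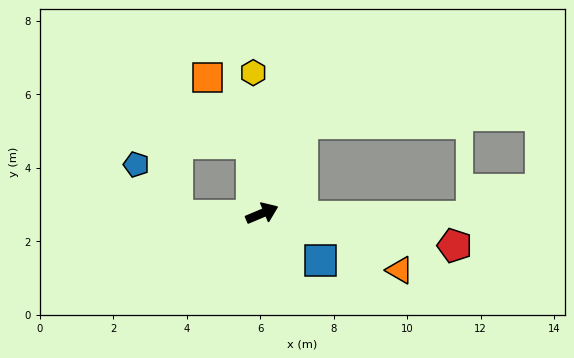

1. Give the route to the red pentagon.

turn right 32°, forward 5.3 m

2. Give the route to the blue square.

turn right 62°, forward 2.0 m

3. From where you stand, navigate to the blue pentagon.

blocked — turn left 158°, forward 2.3 m, then turn right 52°, forward 1.8 m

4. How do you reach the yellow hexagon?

turn left 71°, forward 3.8 m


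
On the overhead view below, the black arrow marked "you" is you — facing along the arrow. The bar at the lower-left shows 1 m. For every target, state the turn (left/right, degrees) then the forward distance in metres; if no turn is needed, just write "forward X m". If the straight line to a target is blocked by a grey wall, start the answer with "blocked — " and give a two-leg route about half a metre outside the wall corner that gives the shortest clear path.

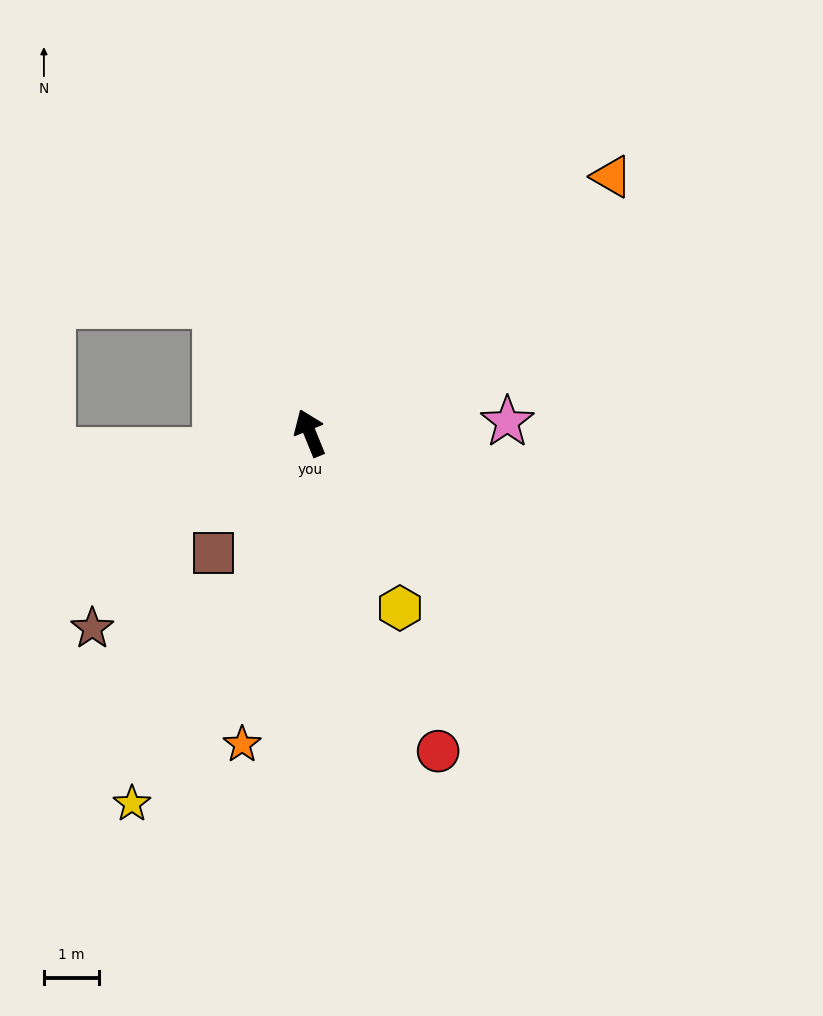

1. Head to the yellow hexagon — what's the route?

turn right 175°, forward 3.6 m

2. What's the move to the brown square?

turn left 119°, forward 2.8 m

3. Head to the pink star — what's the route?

turn right 109°, forward 3.6 m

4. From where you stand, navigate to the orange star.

turn left 146°, forward 5.8 m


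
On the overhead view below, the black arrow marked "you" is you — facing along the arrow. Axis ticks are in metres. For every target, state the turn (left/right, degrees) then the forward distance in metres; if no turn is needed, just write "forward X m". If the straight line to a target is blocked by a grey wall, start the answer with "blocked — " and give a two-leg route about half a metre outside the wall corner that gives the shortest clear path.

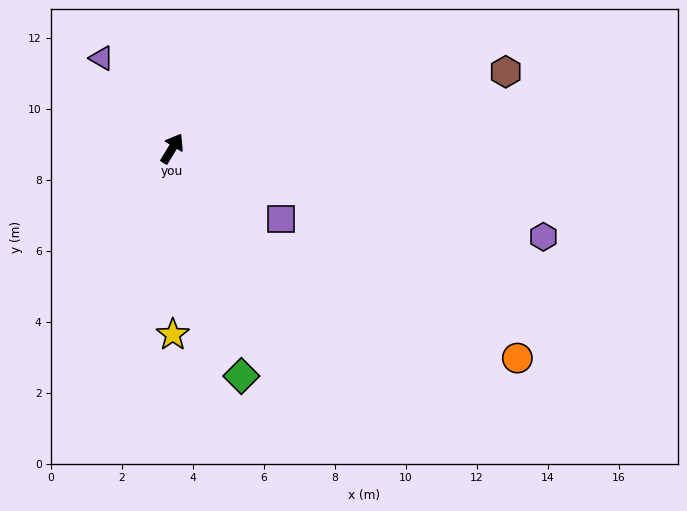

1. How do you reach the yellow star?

turn right 149°, forward 5.2 m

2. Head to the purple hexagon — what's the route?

turn right 72°, forward 10.8 m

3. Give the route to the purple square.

turn right 92°, forward 3.7 m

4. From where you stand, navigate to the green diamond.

turn right 132°, forward 6.7 m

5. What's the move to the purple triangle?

turn left 69°, forward 3.2 m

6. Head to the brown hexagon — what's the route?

turn right 46°, forward 9.6 m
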